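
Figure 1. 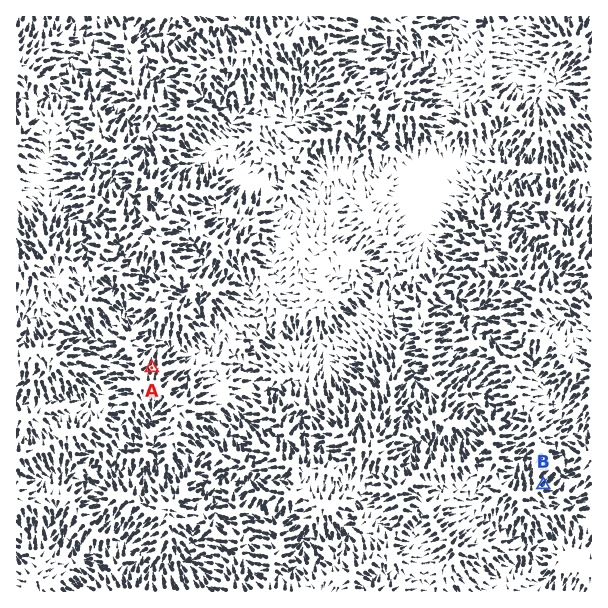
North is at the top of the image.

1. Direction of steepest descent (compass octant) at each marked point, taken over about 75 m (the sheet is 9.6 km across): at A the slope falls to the N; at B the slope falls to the NE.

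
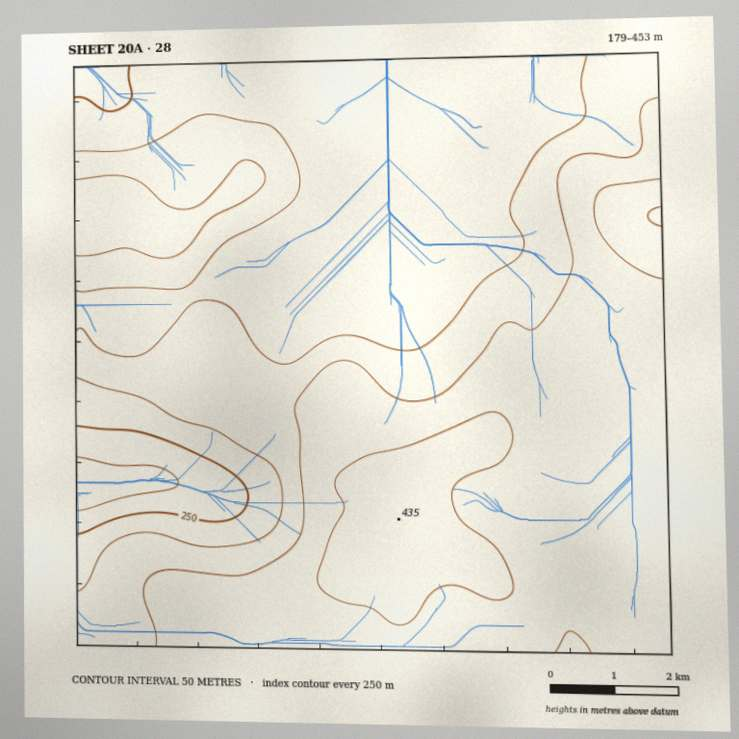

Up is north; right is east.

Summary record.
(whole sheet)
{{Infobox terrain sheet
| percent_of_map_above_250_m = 96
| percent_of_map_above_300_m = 64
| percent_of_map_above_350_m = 42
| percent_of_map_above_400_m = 9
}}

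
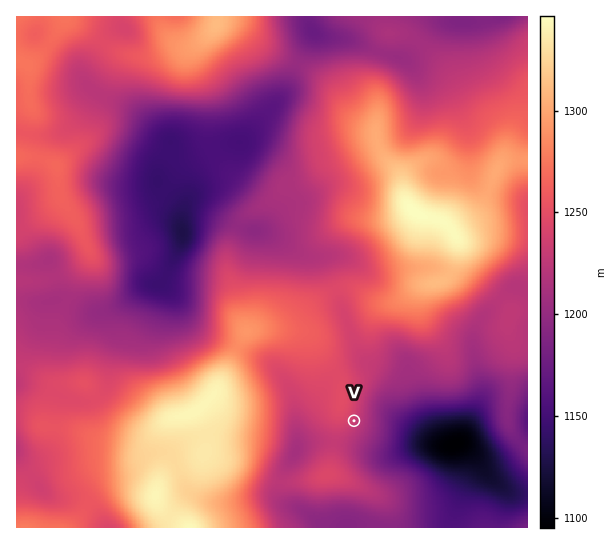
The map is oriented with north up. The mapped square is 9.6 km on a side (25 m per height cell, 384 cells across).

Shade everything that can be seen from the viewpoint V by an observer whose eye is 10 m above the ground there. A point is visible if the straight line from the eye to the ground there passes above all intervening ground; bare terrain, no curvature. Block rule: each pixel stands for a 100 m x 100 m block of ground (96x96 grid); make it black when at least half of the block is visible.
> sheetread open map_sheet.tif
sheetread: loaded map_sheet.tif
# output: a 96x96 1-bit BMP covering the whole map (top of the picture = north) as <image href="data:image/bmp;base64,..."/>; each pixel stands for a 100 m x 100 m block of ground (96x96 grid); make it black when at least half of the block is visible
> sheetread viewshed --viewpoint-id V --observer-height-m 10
<image width="96" height="96" href="data:image/bmp;base64,Qk2+BAAAAAAAAD4AAAAoAAAAYAAAAGAAAAABAAEAAAAAAIAEAAATCwAAEwsAAAIAAAAAAAAA////AAAAAAAAAAAAf/8AAAAB//8AAAAA//8AAAAB//8AAAAA//8AAAAD//8AAAAB//8AAAAD//8AAAAAP/8AAAAD//8AAAAAA/8AAAIH//8AAAAAAf8AAB+H//8AAAAAAf+AAH////8AAAAAAP/gAf////8AAAAAAP/4D/////8AAAAAAP////////8AAAAAAP////////8AAAAAAP////////8AAAAAAP/h//////8AAAAAAf/A//////8AAAAAAf/Af/wH//8AAAAAAf/AP/wH//4AAAAAAf/AD/wP//gAAAAAAP/AD/w///gAAAAAAP/AD/////gAAAAAAP+AD/////gAAAAAAP+AB/////gAAAAAAP+AB/////gAAAAAAP8AB/////gAAAAAAP8AA/////gAAAAAAf8AA/////gAAAAAAf4AAP//8fgAAAAAAfwAAH//4fwAAAAAAfgAAH//4fwAAAAAAPgAAD//4f8AAAAAAPAAAD//wf8AAAAAAHAAAH//wf8AAAAAAGAAAH//wf4AAAAAACAAAH//gPwAAAAAADAAAP//gPwAAAAAABwAAP//AfwAAAAAAA4AAP/+AfgAAAAAAAYAAf/+APgAAAAAAAAAAf/8APgAAAAAAAAAAf/8APgAAAAAAAAAAf//MHgAAAAAAAAAAf///HgAAAAAAAAAA4H///AAAAAAAAAAAwD//+AAAAAAAAAAAgD//4AAAAAAAAAAAAD/+AAAAAAAAAAAAAAAAAcAAAAAAAAAAAAAAA8AAAAAAAAAAAAAAH8AAAAAAAAAAAAAAH8AAAAAAAAAAADgPn8AAAAAAAAAAAH4fAEAAAAAAAAAAAP/8AAAAAAAAAAAAAf/4AAAAAAAAAAAAB//wAAAAAAAAAAAA///gAAAAAAAAAAAB///AAAAAAAAAAAAD//4AAAAAAAAAAAAAAfAAAAAAAAAAAAAAAeAAAAAAAAAAAAAAAcAAAAAAAAAAAAAAAAAAAAAAAAAAAAAAAAAAAAAAAAAAAAAAAAAAAAAAAAAAAAAAAAAAAAAAAAAAAAAAAAAAAAAAAAAAAAAAAAAAAAAAAAAAAAAAAAAAAAAAAAAAAAAADAAAAAAAAAAAAAAAHAAAAAAAAAAAAAAAOAAAAAAAAAAAAAAAeAAAAAAAAAAAAAAA+AAAAAAAAAAAAAAA4AAAAAAAAAAAAAAAAAAAAAAAAAAAAAAAAAAAAAAAAAAAAAAAAAAAAAAAAAAAAAAAAAAAAAAAAAAAAAAAAAAAAAAAAAAAAAAAAAAAAAAAAAAAAAAAAAAAAAAAAAAAAAAAAAAAAAAAAAAAAAAAAAAAAAAAAAAAAAAAAAAAAAAAAAAAAAAAAAAAAAAAAAAAAAAAAAAAAAAAAAAAAAAAAAAAAAAAAAAAAAAAAAAAAAAAAAAAAAAAAAAAAAAAAAAAAAAAAAAAAAAAAAAAAAAAAAAAAAAAAAAAAAAAAAAAAAAAAAAAAAAAAAAAAAAAAAAAAAAAAAAAAAAAAAAAAAAAAAAAAAAAAAAAAAAAAAAAAA="/>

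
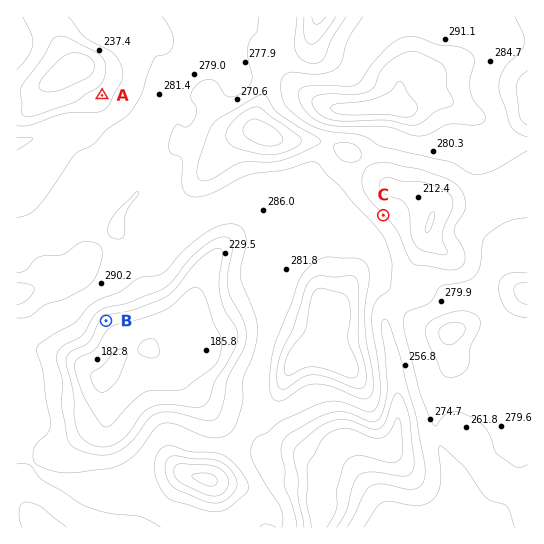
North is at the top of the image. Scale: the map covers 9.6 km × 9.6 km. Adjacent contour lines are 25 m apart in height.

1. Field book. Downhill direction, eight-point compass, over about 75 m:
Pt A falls NW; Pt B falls SE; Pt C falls NE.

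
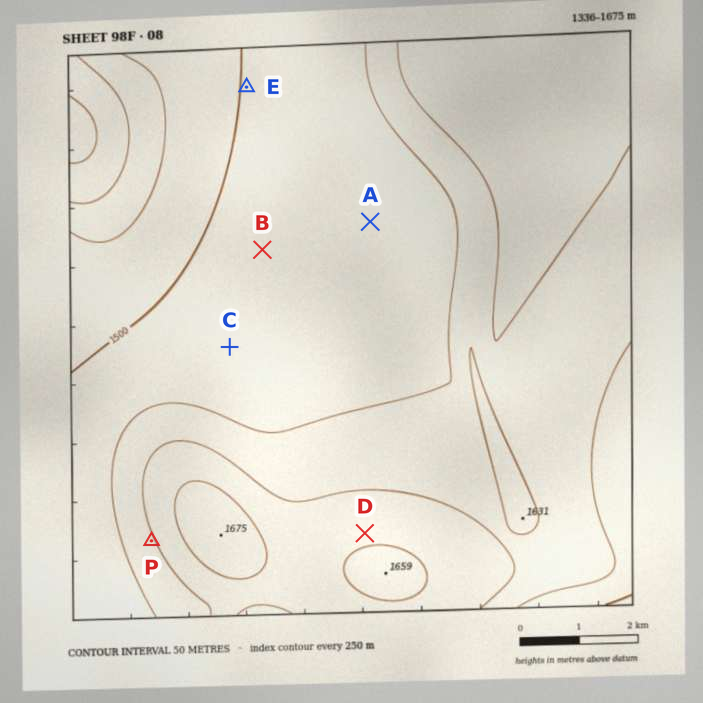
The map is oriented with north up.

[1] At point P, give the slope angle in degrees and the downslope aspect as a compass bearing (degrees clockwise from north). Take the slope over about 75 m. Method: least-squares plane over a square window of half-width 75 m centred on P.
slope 7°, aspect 246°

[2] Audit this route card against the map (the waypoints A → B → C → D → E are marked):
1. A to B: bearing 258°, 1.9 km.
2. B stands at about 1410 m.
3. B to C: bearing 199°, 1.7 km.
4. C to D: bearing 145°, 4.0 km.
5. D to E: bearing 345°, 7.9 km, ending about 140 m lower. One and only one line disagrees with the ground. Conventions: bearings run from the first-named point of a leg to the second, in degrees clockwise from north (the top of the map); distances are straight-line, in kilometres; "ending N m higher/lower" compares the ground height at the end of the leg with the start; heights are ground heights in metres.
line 2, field height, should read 1520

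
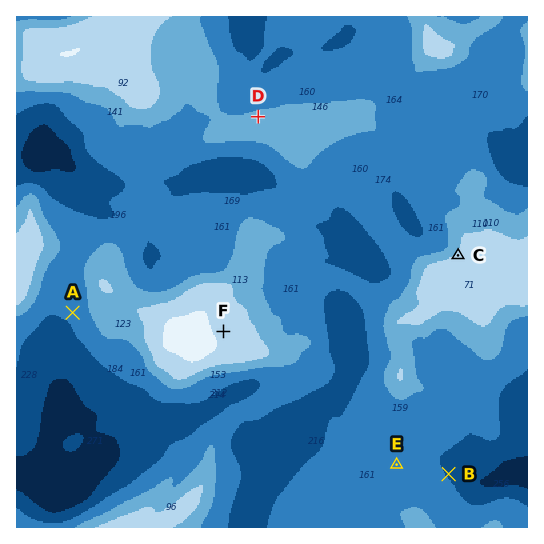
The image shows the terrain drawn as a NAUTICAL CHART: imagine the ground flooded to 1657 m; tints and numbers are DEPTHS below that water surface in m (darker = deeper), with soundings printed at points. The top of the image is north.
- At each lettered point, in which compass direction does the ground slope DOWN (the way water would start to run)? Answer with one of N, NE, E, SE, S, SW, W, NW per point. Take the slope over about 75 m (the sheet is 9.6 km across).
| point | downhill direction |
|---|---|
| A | SW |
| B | NE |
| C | NW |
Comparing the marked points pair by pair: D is above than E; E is below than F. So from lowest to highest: E D F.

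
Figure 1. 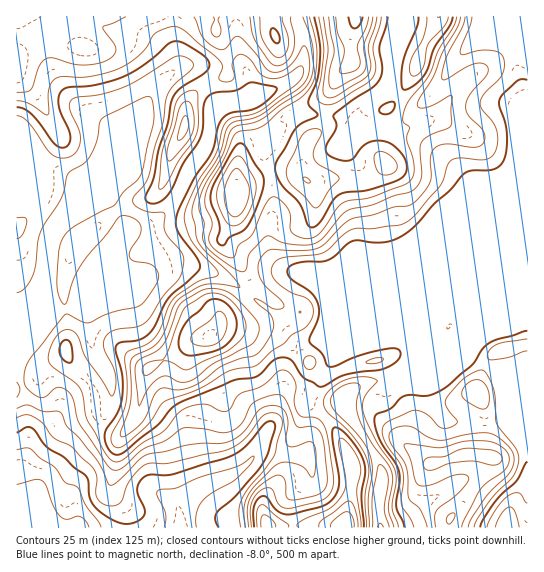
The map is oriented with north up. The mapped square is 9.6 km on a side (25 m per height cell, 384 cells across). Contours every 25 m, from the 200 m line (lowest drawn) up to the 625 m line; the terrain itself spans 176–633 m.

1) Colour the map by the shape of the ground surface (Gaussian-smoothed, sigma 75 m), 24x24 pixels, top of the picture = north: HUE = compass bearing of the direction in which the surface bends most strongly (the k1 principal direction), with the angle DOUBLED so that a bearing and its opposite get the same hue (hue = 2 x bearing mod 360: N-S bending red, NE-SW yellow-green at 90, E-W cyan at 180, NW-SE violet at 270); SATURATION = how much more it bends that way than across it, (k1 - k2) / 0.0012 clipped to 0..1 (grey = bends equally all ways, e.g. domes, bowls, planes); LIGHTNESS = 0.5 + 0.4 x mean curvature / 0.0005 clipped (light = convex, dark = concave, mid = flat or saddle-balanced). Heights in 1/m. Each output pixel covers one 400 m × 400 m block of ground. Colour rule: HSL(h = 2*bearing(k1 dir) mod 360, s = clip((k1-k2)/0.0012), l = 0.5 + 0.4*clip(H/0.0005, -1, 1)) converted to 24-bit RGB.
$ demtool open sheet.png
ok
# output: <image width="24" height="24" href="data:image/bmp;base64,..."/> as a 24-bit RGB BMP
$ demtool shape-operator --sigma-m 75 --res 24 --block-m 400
<image width="24" height="24" href="data:image/bmp;base64,Qk32BgAAAAAAADYAAAAoAAAAGAAAABgAAAABABgAAAAAAMAGAAATCwAAEwsAAAAAAAAAAAAAlY17dU2Cn5ZedTlKkrxTcaZ9iqGkUUeIcIackIimDAhz4v3ONjjpg4LjgoDj+OjTLwCMMgaLnMJlZ7Kn6cO5sWhGI0dEdqJChGJhXF6LmVWgfmu8xNKdUpdic0hIdntOT4ZkYYx2D1WR/u3NXzcuMFoqQCsy/9yZJQJwBRR16MOrPpA7lJ5G5Y6lnUmBIY9timuEWnV2j2BkQGtU7bheWHhDbk9oi5NqXXdLSnI1FlYypsIk2oqYZVGEPilS+Peyci3rBAQv6uaEvZKTSH9TknpM2KGfGnCjV1p3kml0ZnqAaEaC8dq+fp5TR31xdJGTmXWZooJqL402D0Q52pBMcFdFRi522v7NOwA/JVfhkfC6iajPvJ3npank3uvtXg3QR05ueZ55d1ucW7i0jYvp9cLSU6CuTnmPgm+VrpOrxbKjCTM3wlQ0pFNEIvKc/+09QABUz/Ljr7SDXmtHUWYwi34zvLIvbS1aSFWGYLBzR1R7rsqVFjhO/NnLlmOqdElCQnlQgpp9uYuGezKQHWl42eG7M+VTUhRVf9aiTolYr5V6olKpnVZ2srFSKcFrdnF/eE24o3SYR2h3j8yCGhRN8ceBpD9ZxWiWUqxkOoZJgmNYaKGcM3KPvplI22dEDjMXYakgUoxHfpdFMoNvlGDQ7ufdcCypfHuAW2aWuFSrjsyhUpaqMhdSr+jK66zvnGq1wIB5cnhOWn5pgKdqLjhaqdusUKLb1qr9qJb6Q9qRUIZ0d392Jms/3HUzmiQiVnQ+ZX97R1ut4eLESy15acDNPbR9pj2R34S93KPTxLHUUZq5go2tTIqsOc0tdzxfTHA8XJAu20lUpkq3km2BZo1vKYRu0LT3z632f4B/RIFlxqtFVkiAbJtmXHNyMjdaw6yLsY2V16qrgZbGhGa3llagycmNMF53f3+Af4B/fYB2f352aIuPsX+cbH+CU3Y6YIAsfoB8f3qAgodvfIB7coBmYHVZJWFvmcvDwZ7O3OrepjaXiDxgebDAy9rCWSmPf3+AgIB/gIB/gIB/fIB9g4hqgnmAf4B/f4B/b4xvcW6Bl5xufH9/f4B/f39/SHNnJGggg6otfioHpkERY8F5Z3xOelQze0VLfIB8f4B/f4B/gH9/gH9/f39/f3+Af4B/f4B/d51xWF1+u452W31xf3+AhneBdWt8X3FVYB4Yy68fhuCGdFVKcDcoZFcnU6c5SHdXfntbaoFbfIB8gH9/f3+Af3+Af4B/f4B/nKZ6U2h6b2+8u3W4ZYF9cHGBjWSLgUSPXXXO8u3WqJdMQ0OZo3jK2LDacLiDRFhme4VsoZdrNoE/cYB4f3+Af3+Af3+Af4B/r4OPVX6EXYBlp5JYpl+ifUhQRYc6QE2tqFWQvHJQ5+q2JlduW2R7v3Nty6GRTkV4ZoxhaIp1uZ6DL25WdH93f39/f3+AgH9/h3pwpn6FZneBfYB8XHOEa1zR77jJBldXj1PN1rfN8enaNi+UZDltj7xwxYN/f06bqYV8VXpPlrRqZW6UP4BiaX5vf4B9f4B/eoB+nYVxZHlTd4B5foB/NWVk6FxVEtQoBk5R3Zuy7urLciWjXli/rtO8j4K7g3XKtmzHzrfWj87NY1+qlF+bdVdIWppGY4N8f3V/nUBXisJ1TIiKfn+AYGt+IC2v/9vMATIrHnFH++GzTDZoXHeQ0rN2QXA8W0d0h4q3s8yvrmB6aUFefVBmhaibk7ujRF6Daz5fj8p8mcy9YE+OeHp/en2AEztS/9jMGIjbA1p+9OfXw2zZSIaGzbOVzYG6O3VvYYU2lHUxtVZ9iGSneKi4mrvBqZWqSkN+PndolOePbENOdFBNbX5fbn9sJThh2fKe6UNtDWBDRXcTPByS8bvpxS97vXwYQXo2U2mkzquWL4dXpWyxqa5xYX1SjmpZYk9yi8jCqH9acT1VgIhfcoZZV4FRLnJrPNBe9G+qs0GoQZ4/JD8QCjoApxe9/s3Zu4pdHHoyOZOF6H1WDVY50H6do2Boa31bXlh0oZOHkVaRlHihmpCljo2mfJOaUIFpKmIzZ14szZhNjEKXwkaWj91XAigx6c+Z8dPbodriFCNs9cnIOs+xGWli1J7FpoW+aVCYlXl5b2aZiY2rlp2xj4CpqYatlnehW0Zzh0yFpdiMQy54dYCw5fHaAAMzv9NN7O19q6suIzFZdsZI9JB/FE08Onk5ml5Zb2aOiIlyaYBrbYVehHFciHJmiXNslm2DVVKZZJuwyMWPNjWDjch3y9JcEwIxoMeF28ym4tykGj1wPlNp98O3ecfWJVF4gH57hHNw"/>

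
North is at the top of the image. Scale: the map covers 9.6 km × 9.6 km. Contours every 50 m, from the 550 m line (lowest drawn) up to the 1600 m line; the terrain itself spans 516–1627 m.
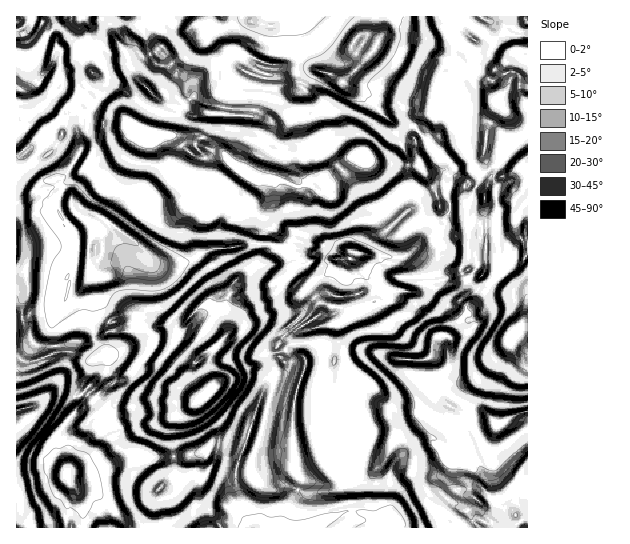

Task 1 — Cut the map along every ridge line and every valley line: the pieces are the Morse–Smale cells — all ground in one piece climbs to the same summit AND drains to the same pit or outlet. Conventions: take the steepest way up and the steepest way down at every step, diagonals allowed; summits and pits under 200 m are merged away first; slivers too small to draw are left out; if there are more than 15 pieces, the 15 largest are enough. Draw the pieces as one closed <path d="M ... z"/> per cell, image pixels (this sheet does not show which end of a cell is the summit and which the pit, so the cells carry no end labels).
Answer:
<path d="M65 89l-4 0-12 10 18 12-4 22-7 13-10 10-5 1-11-6-5 1-9-10 0 213 7 6 12 0 22-9 16 0 16 8 14-5 4 3 0 12-7 13-12 11 14 15 8-2 21 0 18-8 10 0 8 2 20-1 10 3 12-10 4-8-4-26 3-9 16-17-1-34 4-10 15-18 14-6 3-8 8-11-4-2-20 0-16 4-14 0-14 4-10 8-11 4-24 0-7-3-18-21-23-16-11 5-6-6-14-7-6-6-2-13-11-7-4-11 6-2 6-6 13-22-4-14 0-8 4-6 0-11-2-4 2-8z"/><path d="M273 245l-10 12-3 8-14 6-15 18-4 10 1 34-16 17-3 17 4 18-4 8-9 8 0 4 19 25 0 16-3 11-13 20-13 0-15 8-14 2-2 2 6 30 0 9 118 0 6-14 2-12 10-21-6-11-2-21 26-8 12-8 6-11 0-9 11-26 0-18-4-19-4-8-1-17 12-8 7-8 16-6 6-6 1-7-20-19-6-12 1-5-2-2-7 7-14 0-7-8-15 2-9-4-25-1z"/><path d="M466 211l-17 1-14 30-8 5-9 0-12 9-17 1-33-3-1 5 4 8 11 14 9 5 2 8-7 9-16 6-7 8-12 8 1 17 4 8 4 19 0 18-11 26 0 9-6 11-12 8-26 8 2 21 6 11-10 21-6 26 25 0 37-17 19 2 13 6 14 0 2 9 46 0-4-10 13-13 3-1 14 7 9-12-7-4-8-2-5-4 0-26 4-6 0-7-1-12-4-4 0-7 6-12-4-6-14-6-20-24 0-18 8-4 4-18 3-3 13 0 16-22-2-17 4-6 0-8-8-12 0-4 7-8z"/><path d="M150 16l-66 1 8 13-4 15 3 6 0 19 8 9-2 20-4 6 4 3 12 5 12 2 9 9 20 9 9-2 4-20-1-10 8 6 9 0 15-11 7 5 10 4 20 4 27 2 13 8 1 8-9 22-10 10-5 12 17 9 12-1 20 8 14-6 11 2 2-5 17-15 20-10 10 8 8 3 39 1 2-2-5-12 1-8-3-5 0-11-20-4-16-16-24-15-16-15-22-8-13 0-27 10-20-3-16-8-10-12-10-5-8-9-2-7 3-4-1-4-17-2-5 4-6 0z"/><path d="M94 105l-11 13-6 11 4 18-4 10-9 14-6 6-6 2 4 11 11 7 2 13 6 6 14 7 6 6 11-5 23 16 18 21 7 3 24 0 11-4 10-8 14-4 14 0 16-4 24 1 1-10-5-17 0-36-2-2-30-13-12-14-10-1-8 7-1 16-11 20-8-6-10-11-16-43-13-3-16-8-9-9-16-3z"/><path d="M87 395l-35 48 3 8 10 14 4 17 7 8-8 16-1 21 96 1 2-9-6-30 2-2 14-2 15-8 11 2 4-4 10-14 4-15 0-16-3-5-13-16-4-8-32 0-8-2-10 0-18 8-21 0-8 2z"/><path d="M527 135l-10 5-23 27-11 6-6 1 2 9-12 22 0 18 8 0 6 2 14-1 2 2 3 33 10 2 1 4-18 16-6 10-20 20 5 11-1 8-16 7-17-1-5 6-2 15-8 4 0 18 4 7 16 17 14 6 13 11 21-1 6 5 4 0 12-8 15-5z"/><path d="M362 153l-21 10-17 15-2 5-11-2-14 6-20-8-12 2 2 37 4 9 0 18 6 3 25 1 9 4 15-2 7 8 14 0 6-7 21 4 28 1 16-10 9 0 8-5 13-31-8-4-5-18-15-24-41-1-8-3z"/><path d="M527 16l-84 1 4 4 12 6 16 14-6 9 2 16-7 8-3 10-6-4-4 0-12 11-8 22-9 3-7 11 10 11 8 13 16 10 4 6-6 22 3 23 15 0 14-29-2-9 6-1 11-6 23-27 11-6z"/><path d="M393 16l-242 1 10 2 22 10 6 0 5-4 17 2 1 4-3 4 2 7 8 9 10 5 10 12 16 8 20 3 27-10 13 0 14 4 14 8 29-28 8-16 13-18z"/><path d="M442 16l-48 0-22 37-29 29 10 10 24 15 16 16 21 4 8-11 9-3 8-22 12-11 4 0 6 4 3-10 7-8-2-16 6-9-16-14-12-6z"/><path d="M527 412l-14 4-12 8-4 0-6-5-21 1-10-7 0 6-5 8 0 7 4 4 1 12 0 7-4 6 0 26 5 4 8 2 7 4-9 12-14-7-3 1-13 13 5 10 86-1z"/><path d="M62 391l-8 0-12 12-26 8 1 117 50-1 1-21 8-16-7-8-4-17-10-14-3-8 4-8 28-34 3-7-4-2-8 4z"/><path d="M194 96l-15 11-9 0-7-4-2 16-2 12-3 3 5 3 14 41 10 11 8 6 11-20 1-16 8-7 10 1 12 14 12 4 6-12 10-10 9-22-1-8-13-8-27-2-20-4-10-4z"/><path d="M30 16l-14 1 0 124 9 11 5-1 13 6 16-15 6-19 2-12-18-12 10-8-3-5 0-8 4-9 0-18-4-5 0-9-11-13-11-4z"/>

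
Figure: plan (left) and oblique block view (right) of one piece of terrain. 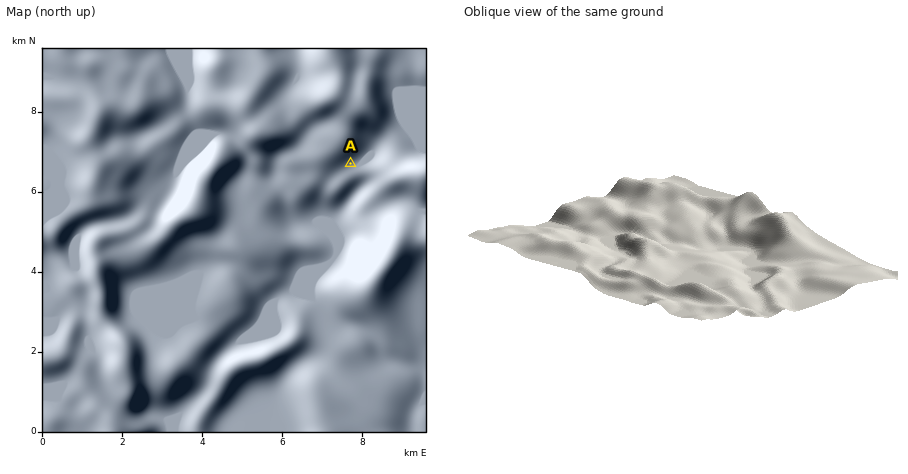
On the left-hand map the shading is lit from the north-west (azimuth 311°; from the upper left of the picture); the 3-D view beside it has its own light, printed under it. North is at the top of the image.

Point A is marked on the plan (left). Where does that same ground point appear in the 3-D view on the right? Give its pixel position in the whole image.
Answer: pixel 704 219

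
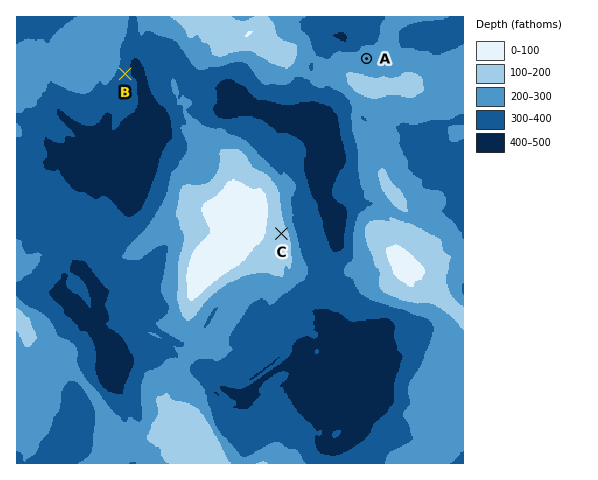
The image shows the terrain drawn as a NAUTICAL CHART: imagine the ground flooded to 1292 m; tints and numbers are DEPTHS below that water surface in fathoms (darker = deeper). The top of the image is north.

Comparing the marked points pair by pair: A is above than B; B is below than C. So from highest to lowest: C A B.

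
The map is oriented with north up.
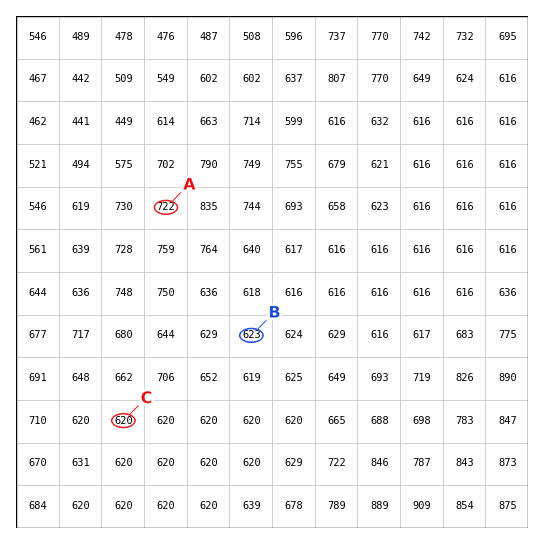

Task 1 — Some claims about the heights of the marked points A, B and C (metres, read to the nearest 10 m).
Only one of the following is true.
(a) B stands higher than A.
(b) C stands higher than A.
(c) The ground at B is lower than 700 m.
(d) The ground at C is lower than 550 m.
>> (c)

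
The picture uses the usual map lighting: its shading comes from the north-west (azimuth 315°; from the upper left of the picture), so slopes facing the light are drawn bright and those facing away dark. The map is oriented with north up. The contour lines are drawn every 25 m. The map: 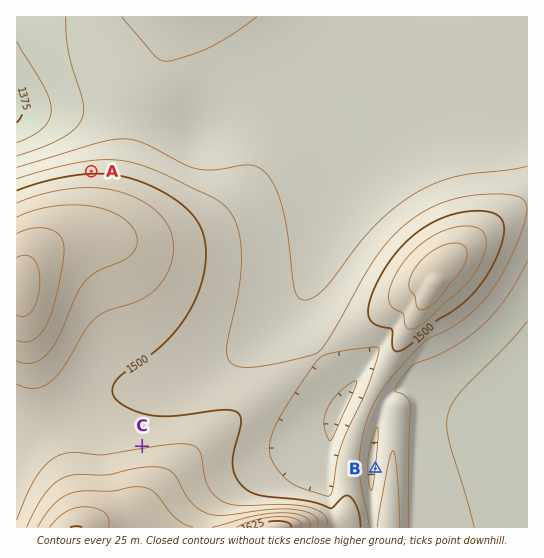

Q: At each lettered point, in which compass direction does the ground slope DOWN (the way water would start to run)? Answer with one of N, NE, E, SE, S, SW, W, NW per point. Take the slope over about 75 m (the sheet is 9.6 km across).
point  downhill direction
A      N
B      W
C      N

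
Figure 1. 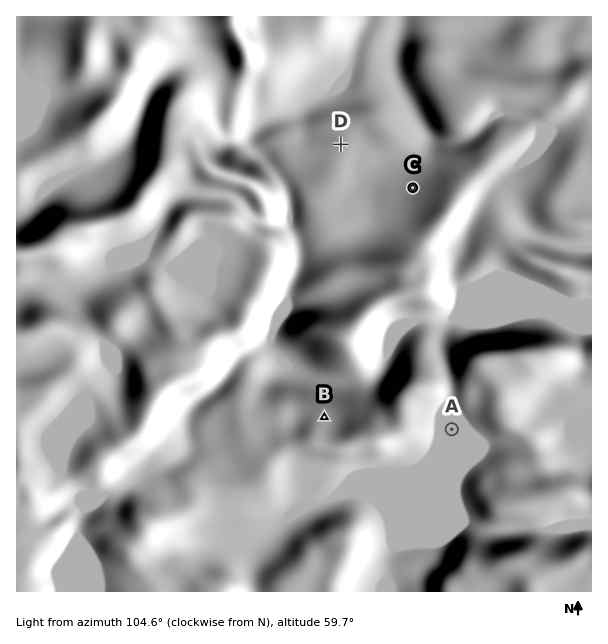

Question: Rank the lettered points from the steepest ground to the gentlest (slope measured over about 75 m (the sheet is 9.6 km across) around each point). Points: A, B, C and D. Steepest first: B C D A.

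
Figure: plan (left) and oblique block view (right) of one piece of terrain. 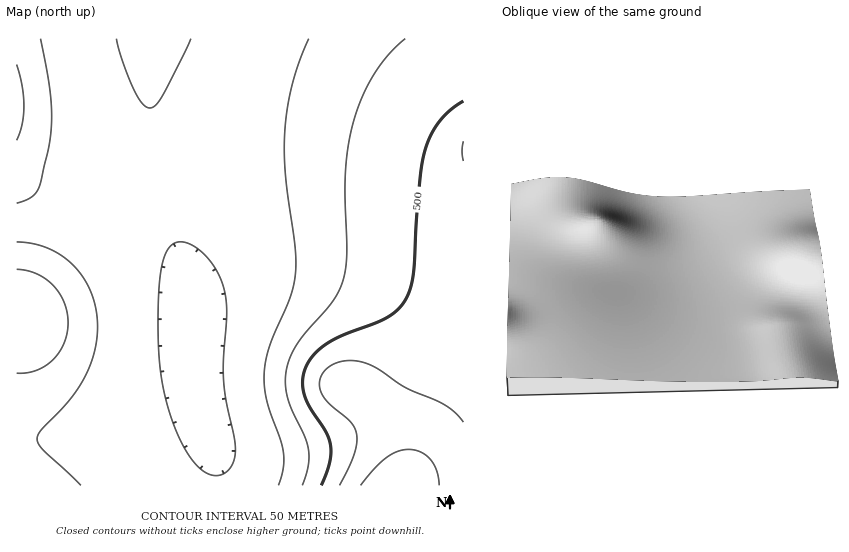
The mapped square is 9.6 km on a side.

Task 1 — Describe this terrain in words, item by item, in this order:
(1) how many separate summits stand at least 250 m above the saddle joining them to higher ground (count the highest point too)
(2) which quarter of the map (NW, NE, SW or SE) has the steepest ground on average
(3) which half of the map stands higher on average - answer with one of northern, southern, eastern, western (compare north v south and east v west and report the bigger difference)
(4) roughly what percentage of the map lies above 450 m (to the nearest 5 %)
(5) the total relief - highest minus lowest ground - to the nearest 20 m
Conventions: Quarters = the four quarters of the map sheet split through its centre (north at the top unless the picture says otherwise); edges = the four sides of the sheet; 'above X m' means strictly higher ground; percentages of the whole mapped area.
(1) Counting only tops that stand 250 m proud, the map has 1 summit.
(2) The south-east quarter is the steepest part of the map.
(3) On average the eastern half of the map is the higher ground.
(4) About 30 % of the map lies above 450 m.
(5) The total relief is about 360 m.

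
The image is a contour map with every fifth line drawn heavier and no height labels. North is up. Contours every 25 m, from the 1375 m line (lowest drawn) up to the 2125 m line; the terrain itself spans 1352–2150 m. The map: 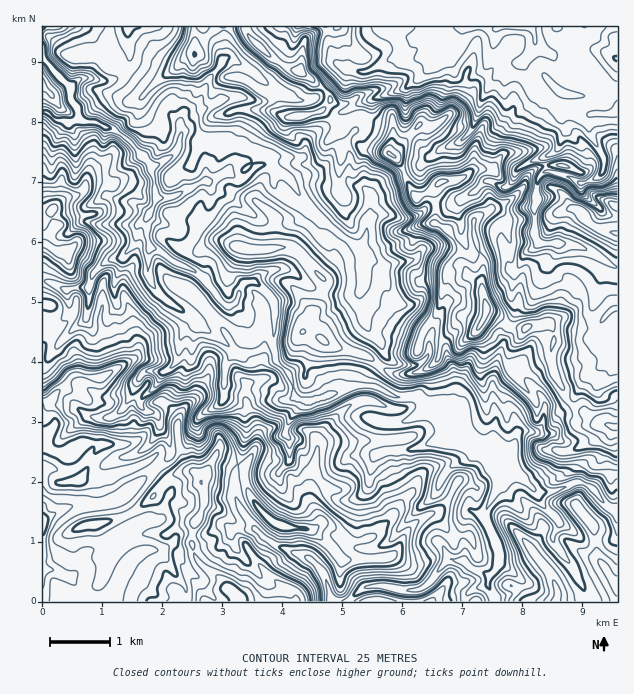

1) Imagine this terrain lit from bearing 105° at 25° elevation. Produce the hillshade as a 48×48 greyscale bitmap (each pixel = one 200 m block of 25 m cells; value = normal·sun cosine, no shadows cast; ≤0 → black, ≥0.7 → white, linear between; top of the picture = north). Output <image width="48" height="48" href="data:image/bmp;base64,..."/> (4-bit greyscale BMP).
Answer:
<image width="48" height="48" href="data:image/bmp;base64,Qk32BAAAAAAAAHYAAAAoAAAAMAAAADAAAAABAAQAAAAAAIAEAAATCwAAEwsAABAAAAAAAAAAAAAAABEREQAiIiIAMzMzAERERABVVVUAZmZmAHd3dwCIiIgAmZmZAKqqqgC7u7sAzMzMAN3d3QDu7u4A////AHiZmYd3d2Z3m6ib/8yXmpZr26plZXu5dniImph2d3Zoqpic7J7rqbtnzLZYZHunZniIiph3d2eJmZuryHzbq87Yq7lVVpuWeGiZiamHZXqqmazLlXq6re3sqLtSWbpmmmeZmaqYZIu5isy6h6qqm+7KmstCe6doqzWaqpmIhpzKmpiqq7qays7Km8kkm6d3vDRXm7qYZY7bqFeqm8qHrLzMy7VIibdHzXd3eIipdmvtppuXesqGa9qd7JZoeHRrzYmZmYZpl2r9icuHm8uWV82Z3MpnhzOMp4mqq7lXlmv9nNl3mq3HVo3XrMyIh3Z5ZHiKqauWZmr9vupnm6vJZmrZe8uYdnmYiIiaqpiZZFfdrv2Fncu5Z2esqaqGRXmYmpiaq7qIh2OOqv6UfNzLmZiJqpmEAnmqiLl4iZq4apJNuN+DWsy6mby5mZmVI0VoiKy4h2eYXME6p62Dacy6mIq6mJmYUzNXiKzbuneGTPpGeJqlNJy6mqmZl4mXVUVneLy6vclUeO/FasupdDaaqrqph3mGV1WJhki7veuEZ474asy5qnV5maqalnllh1m5dQN5nf+5ZmrYWb2nq6mHZpzMlYhXhnzamDJIZt/+p1fKeJqHm6qIdle+tol4dZ3LqYVYdGv/6marh5ZYmqqrgjeJqpuZdq7Lqrh5hmfP63eamIMomru6cQaFasyZp67rqauoh3it7JiJmIMGmsyoYwN1Rc6nmr7rqarJeHm8u5iZmJQFm8yodRBERI7YZ63rmbvKeZrMqYm6Z5UUjNyoh1AEVG3rdXrLh8u6eavaiJuph4U2i9yYdlIEZI7buGiql6rMeazIebp5uFR4it2odDMDdq/auoiamXjvuKy3ipdoqpdmi8yoYzICZ7/qqoiamWjv/aqpl3hlirqIq7uodlIAaL7sqYiJmJm//+unaIZFiZqruqqXVYghSM3O2ZiHd6qc7u2GiHRGiYiaupmWNGdVec2+6Yl3d5zd3d2VaIZFiYmqqXm3QhJqh83O13l4iKzszt3FWIhld4q6hnvJYhN6dIzv1DeKlYre3NzaZmh2V6qoZXvJUBe8t1iv9ieWM3ic7M3aiod2ZpqXVYvJQCZ73auX2Eu2ImmIzLzHWbqYdomHVYu5Qnc2jNz5m4mscXmWnNy4VpqqiYd3ZnmGSdtlRqz/uXm9pZmFed2YpnmZmZiHRpdTS/7KVJid7aeKg7p1eah5uWmZmHaaZpl0OM3exoqJq8mIdMuHmEaaumeal1abl4qFR3i++5ypmqmZd4qnZmi7uWVpl1V6u6mGWWR5/6q6qqqZmZy1VnnNuYd3d2aHaKqoV2J2nrmqqpmZqt2DVnecyZiJdomIirh6qXNXerqZqYmameuFVnZoqrpnmYZo3slnirhnebuZmJqZiFV5iJdlV623h2Vt/sqpmaqXaLqpiJmZdwOJmahmM43oVGqc/7mruqqZeKqamJmIdiNoiah3QVvINqua/7u6qqmah6qKqImYd3RWeah3UUmmWbqpzb3KmqqamJqJh4qodg=="/>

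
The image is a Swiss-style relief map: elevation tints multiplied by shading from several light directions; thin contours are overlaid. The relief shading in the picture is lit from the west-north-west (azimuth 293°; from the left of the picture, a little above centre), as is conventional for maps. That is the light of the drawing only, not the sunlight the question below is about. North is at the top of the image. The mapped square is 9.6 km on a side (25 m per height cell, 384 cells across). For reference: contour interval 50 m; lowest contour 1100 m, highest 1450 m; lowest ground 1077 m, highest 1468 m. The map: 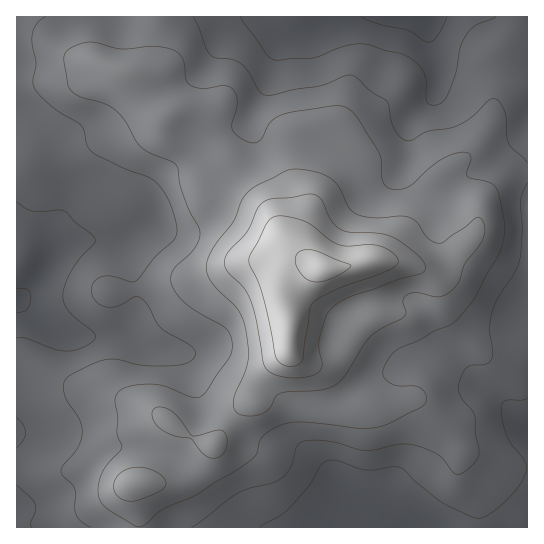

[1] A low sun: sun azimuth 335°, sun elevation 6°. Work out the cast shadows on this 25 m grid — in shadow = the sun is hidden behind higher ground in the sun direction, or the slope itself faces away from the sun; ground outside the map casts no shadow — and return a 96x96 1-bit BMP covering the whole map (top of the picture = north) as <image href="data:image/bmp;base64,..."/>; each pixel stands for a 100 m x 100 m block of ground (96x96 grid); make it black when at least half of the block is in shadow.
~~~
<image width="96" height="96" href="data:image/bmp;base64,Qk2+BAAAAAAAAD4AAAAoAAAAYAAAAGAAAAABAAEAAAAAAIAEAAATCwAAEwsAAAIAAAAAAAAA////AAAAAAAAAAB/4AAAAAAAAAAAAAH/+DAAAAAAAAAAAA////gAAAAAAAAAAB////gAAAAAAAAAAA////gAAAAAAAAAAAP///gAA4AAAAAAAAH///gAB4AAAAAAAAAAP/wAD4AAAAAAAAAAD/4AH54AAAAAAAAAB/4AP/8AAAAAAAAAB/gAf/+AAAAAAAAAB+AA///AAAAAAAAAB4AB///AAAAAAAAAAwAD///AAAAAAAAAAAAP///AAAAAAAAAAAD////AAAAAAAAAAAP////AAAAAAAAAAAf//h+AAAAAAAAAAA//+AIAAAAAAAAAAB//8AAAAAAAAAAAAA//8AAAAAAAAAAAAAfP8AAAAAAAAAAAAAAf8AAAAAAAAAAAAAAf+AAAAAAAAAAAAAA/+AAAAAAAAAAAAAB//AAAAAAAAAAAAAD//AAAAAAAAAAAAAD//AAAAAAAAAAAAAD//AAAAAAAAAAAAAD/gAAAAAAAAAAAAAB+ADgAAAAAAAAAAAAcAD/AAAAAAAAAAAAAAH/wAAAAAAAAAAADgH/4AAAAAAAAAAAHgf/4AAAAAAAAAAAHj//4AAAAAAAAAAAHv//8AAAAAAAAAAAD///8gAAAAAAAAAAB///wwAAAAAAAAAAA///4AAAAAAAAAAAA///4HgAAAAAAAAAB///8HwAAAAAAAAAB///8PwAAAAAAAAAD///8PwAAAAAAAAAB///8H3AAAAAAAAAA///8B/AAAAAAAAAAf//4APAAAAAAAAAAH//4AfAAAAAAAAAAAP/gAfAAAAAAAAAAAA4AAfAAAAAAAAAAAAAAAfAAAAAAAAAAAAAAAPAAAAAAAAAAAAAAAPAAAAAAAAAAAAAAAHAAAAAAAAAAAAAAAAAAAAAAAAAAAAAAAAAAAAAAAAAAAAAAAAAAAAAAAAAAAAAAAAAAAAAAAAAAAAAAAAAAAAAAAAAAAAAAAAAAAAAAAAAAAAAAAAAAAAAAAAAAAAAAAAAAAAAAAAAAAAAAAAAAAAAAAAAAAAAAAAAAAAAAAAAAAAAAAAAAAAAAAAAAAAAAAAAAAAAAAAAAAAAAAAAAAAAAAAAAAAAAAAAAAAAAAAAAAAAAAAAAAAAAAAAAAAAAAAAAAAAAAAAAAAAAAAAAAAAAAAAAAAAAAAAAAAAAAAAAAAAAAAAAAAAAAAAAAAAAAAAAAAAAAAAAAAAAAAAAAAAAAAAAAAAAAAAAAAAAAAAAAAAAAAAAAAAAAAAAAAAAAAAABgAAAAAAAAAAAAAABgAAAAAAAAAAAAAAAAAAAAAAAAAAAAAAAAAAAAAAAAAAAAAAAAAAAAAAAAAAAAAAAAAAAAAAAAAAAAAAAAAAAAAAAAAAAAAAAAAAAAAAAAAAAAAAAAAAAAAAAAAAAAAAAAAAAAAAAAAAAAAAAAAAAAAAAAAAAAAAAAAAAAAAAAAAAAAAAAAAAAAAAAAAAAAAAAAAAAAAAAAAAAAAAAAAAAAAAAAAAAAAAAAAAAAAAAAAAAAAAAAAAAAAAAAAAAAAAAAAAAAAAAAAAAA="/>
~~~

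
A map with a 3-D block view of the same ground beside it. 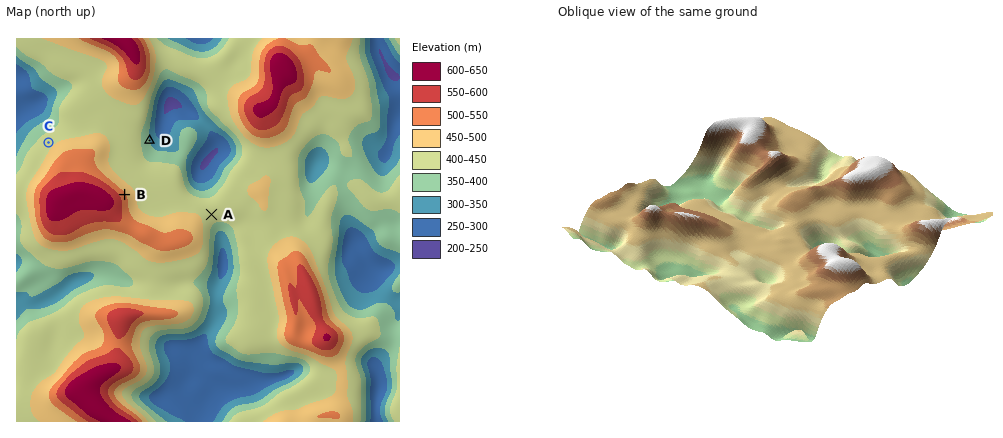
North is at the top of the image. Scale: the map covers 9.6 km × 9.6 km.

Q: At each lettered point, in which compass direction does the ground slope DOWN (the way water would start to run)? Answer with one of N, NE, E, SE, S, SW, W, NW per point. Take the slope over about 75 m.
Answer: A SE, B NE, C NW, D E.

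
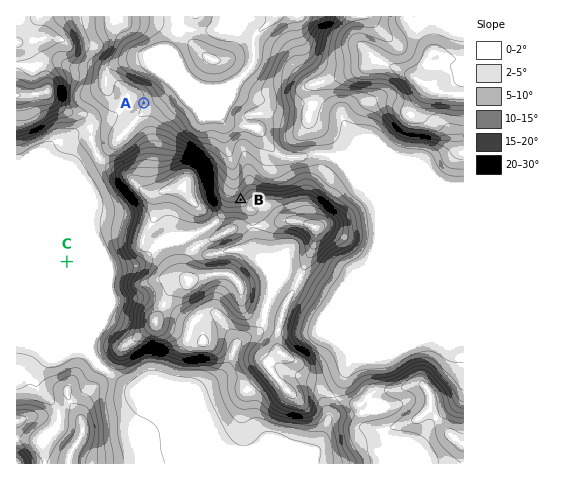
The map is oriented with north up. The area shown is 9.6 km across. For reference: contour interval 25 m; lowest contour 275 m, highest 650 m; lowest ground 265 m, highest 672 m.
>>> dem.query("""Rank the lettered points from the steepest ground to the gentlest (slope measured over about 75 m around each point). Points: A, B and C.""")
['B', 'A', 'C']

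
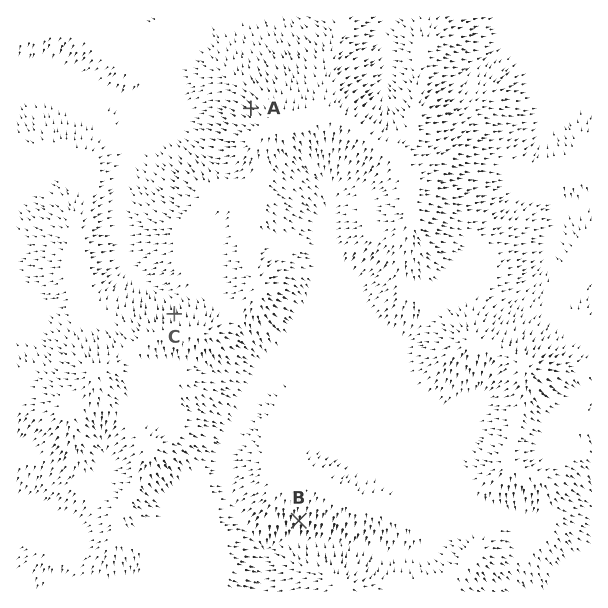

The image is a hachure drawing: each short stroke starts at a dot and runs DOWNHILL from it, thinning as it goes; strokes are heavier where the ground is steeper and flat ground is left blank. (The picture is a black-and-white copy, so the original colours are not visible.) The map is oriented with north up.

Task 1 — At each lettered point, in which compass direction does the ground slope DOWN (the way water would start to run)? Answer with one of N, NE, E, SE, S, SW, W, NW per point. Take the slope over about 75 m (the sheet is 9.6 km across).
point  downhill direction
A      NW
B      S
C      N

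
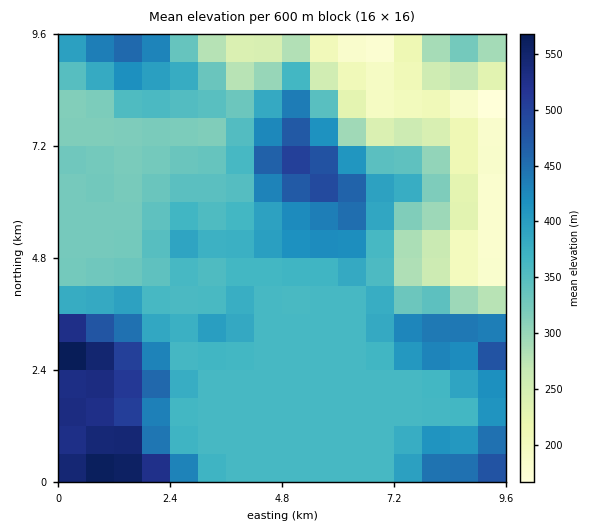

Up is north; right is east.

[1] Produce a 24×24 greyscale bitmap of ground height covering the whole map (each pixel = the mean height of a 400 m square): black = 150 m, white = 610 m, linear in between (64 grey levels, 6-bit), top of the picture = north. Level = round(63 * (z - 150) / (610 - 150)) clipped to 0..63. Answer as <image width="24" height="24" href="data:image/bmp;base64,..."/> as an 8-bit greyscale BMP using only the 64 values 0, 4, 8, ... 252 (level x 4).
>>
<image width="24" height="24" href="data:image/bmp;base64,Qk12BgAAAAAAADYEAAAoAAAAGAAAABgAAAABAAgAAAAAAEACAAATCwAAEwsAAAABAAAAAAAAAAAAAAEBAQACAgIAAwMDAAQEBAAFBQUABgYGAAcHBwAICAgACQkJAAoKCgALCwsADAwMAA0NDQAODg4ADw8PABAQEAAREREAEhISABMTEwAUFBQAFRUVABYWFgAXFxcAGBgYABkZGQAaGhoAGxsbABwcHAAdHR0AHh4eAB8fHwAgICAAISEhACIiIgAjIyMAJCQkACUlJQAmJiYAJycnACgoKAApKSkAKioqACsrKwAsLCwALS0tAC4uLgAvLy8AMDAwADExMQAyMjIAMzMzADQ0NAA1NTUANjY2ADc3NwA4ODgAOTk5ADo6OgA7OzsAPDw8AD09PQA+Pj4APz8/AEBAQABBQUEAQkJCAENDQwBEREQARUVFAEZGRgBHR0cASEhIAElJSQBKSkoAS0tLAExMTABNTU0ATk5OAE9PTwBQUFAAUVFRAFJSUgBTU1MAVFRUAFVVVQBWVlYAV1dXAFhYWABZWVkAWlpaAFtbWwBcXFwAXV1dAF5eXgBfX18AYGBgAGFhYQBiYmIAY2NjAGRkZABlZWUAZmZmAGdnZwBoaGgAaWlpAGpqagBra2sAbGxsAG1tbQBubm4Ab29vAHBwcABxcXEAcnJyAHNzcwB0dHQAdXV1AHZ2dgB3d3cAeHh4AHl5eQB6enoAe3t7AHx8fAB9fX0Afn5+AH9/fwCAgIAAgYGBAIKCggCDg4MAhISEAIWFhQCGhoYAh4eHAIiIiACJiYkAioqKAIuLiwCMjIwAjY2NAI6OjgCPj48AkJCQAJGRkQCSkpIAk5OTAJSUlACVlZUAlpaWAJeXlwCYmJgAmZmZAJqamgCbm5sAnJycAJ2dnQCenp4An5+fAKCgoAChoaEAoqKiAKOjowCkpKQApaWlAKampgCnp6cAqKioAKmpqQCqqqoAq6urAKysrACtra0Arq6uAK+vrwCwsLAAsbGxALKysgCzs7MAtLS0ALW1tQC2trYAt7e3ALi4uAC5ubkAurq6ALu7uwC8vLwAvb29AL6+vgC/v78AwMDAAMHBwQDCwsIAw8PDAMTExADFxcUAxsbGAMfHxwDIyMgAycnJAMrKygDLy8sAzMzMAM3NzQDOzs4Az8/PANDQ0ADR0dEA0tLSANPT0wDU1NQA1dXVANbW1gDX19cA2NjYANnZ2QDa2toA29vbANzc3ADd3d0A3t7eAN/f3wDg4OAA4eHhAOLi4gDj4+MA5OTkAOXl5QDm5uYA5+fnAOjo6ADp6ekA6urqAOvr6wDs7OwA7e3tAO7u7gDv7+8A8PDwAPHx8QDy8vIA8/PzAPT09AD19fUA9vb2APf39wD4+PgA+fn5APr6+gD7+/sA/Pz8AP39/QD+/v4A////ANzU6OzU1KiEeHR0dHR0dHR0dICcpKSwvNTQ5ODAsJB4dHR0dHR0dHR0dHyUnJSkqNDM2ODEkHR0dHR0dHR0dHR0dHiIjIiUpNTQzMi0kHR0dHR0dHR0dHR0dHR0dHR4nNDQ0Mi4nIB0dHR0dHR0dHR0dHR0dHiEkNDQ1My0oIB0dHR0dHR0dHR0dHR0eICUkODY2MiwkHR0dHR0dHR0dHR0dICQmJCgtOzc0LyohHR8hIB0dHR0dHR0gKCooKCsvMysrKSMeHyEjIh0dHR0dHR0iJSUnJyUkIyAjJCEdHR0eIB0dHR0dHR0gHBofGRUWGhkbHRwcHBwcHh4dHR0dHR8eFhIUDAgHGBgYGBkbHR0cHR0eHh4eISEaEw4NBwQEGBgYGBkcICAeHR8iJCYkIyMaExENBwQEGBgYGBkcISEeISEjJCQnKCUbFRQRDAUEGBgYGBgbHRwbHB0kJSgoKycgGBcUDgUEGBgYGBgaGxsbGx4nKy0uLiUkIRoVDQUEGBkYGBgZGxsbHCIsLi4xKx8dHx4XDQYEGBgYGBcYGBkZGyQtMS8rJRwZGRcRCAUFFxcXFxcXFxcXGiMnLSwkGhAPEQ8NCQYEFxYXGBkaGhkYGCEiKikcDgcHCgoKCAUDFhYYHR8dHRsdGBohKCAXDAYGBgcHBQMCGRkfJCIgIB0bFREZIhUNCgYGBwsNDQoHIiEpKScjIBoRDQwSGxIJBgQFCA4WGxYTISIoKiolGRQRDgsMEAsFBQQDBw0UGBMTA=="/>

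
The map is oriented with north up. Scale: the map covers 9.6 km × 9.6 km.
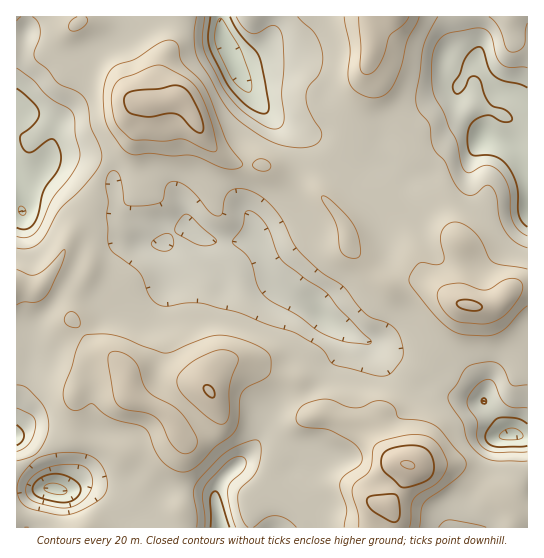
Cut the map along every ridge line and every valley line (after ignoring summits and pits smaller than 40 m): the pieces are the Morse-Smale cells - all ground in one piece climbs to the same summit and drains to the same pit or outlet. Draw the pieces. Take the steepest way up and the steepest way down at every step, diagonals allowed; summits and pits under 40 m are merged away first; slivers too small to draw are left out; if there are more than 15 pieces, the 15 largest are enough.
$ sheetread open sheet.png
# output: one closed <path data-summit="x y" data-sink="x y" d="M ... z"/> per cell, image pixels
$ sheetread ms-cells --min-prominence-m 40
<path data-summit="177 98" data-sink="22 211" d="M81 16l-54 1 0 20-11 29 0 143 5 0-2-12 1-8 15-12 16-18 22-2 26 10 14 11 3 36 6 5 17 6 16 18 8 1 12-12 11-5 4 0 19 13 10 3 14 0 21-4 2-10 32-28 9-20-32-16-28-1-14-7-16-16-19-34-10-8-28 5-16-4-14-21-11-11-22-14-11-24 0-5 4-3z"/><path data-summit="210 391" data-sink="22 211" d="M190 227l-15 5-11 11 7 14-2 18-2 6-16 12-20 7-13-5-25 1-15-7-5 8-1 22 23 29 15 7 11 10 6 9 2 19 6 6 23 9 13 12 5-9 19-19 4-3 9 0 0-6 7-12 6-6 10-5 16 1 30 15 17 4 5 13 18-9 23-30 4-8 1-13-18-13-20-20-34-15-4-7-8-28-7-11-21 4-14 0-18-7z"/><path data-summit="470 305" data-sink="483 138" d="M483 137l-10 12-26 7-18 17-16 6-8-2-24-17-22 8-12 0-14-11-8 9-8 19 2 8 24 28 9 29 27 27 12 7 16-4 11 1 24 11 15 11 17 4 20-2 20-17 14-2 0-109-17-29z"/><path data-summit="409 465" data-sink="219 527" d="M298 393l-13 6-10 8-8 12-11 26-33 33-6 8-3 11-8-5-15-3-11 1 0 17 3 7 0 14 212-1 0-8-7-13 17-28 3-13-10-2-12-8-14-14-10-17-35-8-16-1z"/><path data-summit="210 391" data-sink="55 489" d="M69 284l-14 19-19 20-5 10-3 44 35 8 12 6-2 39-37 28 15 30 19 3 19-4 20 9 18 20 8 3 7-2 6-4 15-21 17-3 4-50-18-26-31-14-6-6-2-19-6-9-11-10-15-7-8-9-15-20 0-17 5-12z"/><path data-summit="395 17" data-sink="483 138" d="M469 16l-96 1-2 8 1 26-5 16 0 16-3 10-17 30-6 23-8 11 6 7 8 4 12 0 22-8 24 17 8 2 16-6 18-17 26-7 8-8 2-6-3-5-19-20-4-9 0-11 3-7 7-12 10-10 0-15-6-15z"/><path data-summit="470 305" data-sink="22 211" d="M299 181l-3 1-8 19-22 18-11 14 0 6 6 11 10 31 7 7 29 12 20 20 42 21 41 34 3 0 11-13 5-19 6-8 26-30-19-13-24-11-11-1-16 4-12-7-27-27-7-24-9-15-19-20z"/><path data-summit="409 465" data-sink="22 211" d="M73 157l-22 2-16 18-15 12-1 8 2 12-5 1 0 76 21 3 16-19 7-12 5-3 17 6 6 5-1 8-10 15 10 6 31 0 17 5 23-11 9-8 4-11 0-13-3-8-5-5-10-3-14-16-17-6-6-5-3-36-7-7-21-11z"/><path data-summit="395 17" data-sink="227 47" d="M373 16l-98 0-2 15-5 11-14 13-20 6-1 2 19 32 23 25 38 17 20 20 8-11 6-23 18-34 2-22 5-16-1-26z"/><path data-summit="177 98" data-sink="227 47" d="M219 16l-38 1-5 20-15 28-1 17 4 16 2 2 15 0 12 15 14 26 20 19 18 5 20 0 32 15 10-22-3-19-13-11-14-7-25-26-16-25-13-33z"/><path data-summit="409 465" data-sink="511 434" d="M413 376l-16 27-7 6-8 2-7 11 4 17 8 14 7 7 20 7 43 0 30 22 15 8 12 14 13 2 1-76-21-2-24-34-10 0-20-5-16-9-15-4z"/><path data-summit="470 305" data-sink="511 434" d="M527 287l-13 1-20 17-35 0-24 30-6 8-5 19-12 13 7 6 18 6 16 9 20 5 10 0 24 34 12 1 9-1z"/><path data-summit="210 391" data-sink="219 527" d="M242 360l-11 0-10 5-13 18 1 7-4-2-10 4-23 25 0 4 12 18-3 50 25 3 8 5 3-11 6-8 33-33 11-26 8-12 10-8 14-6-5-13-17-4z"/><path data-summit="409 465" data-sink="483 138" d="M527 16l-58 1 2 14 6 15 0 15-10 10-10 19 0 11 4 9 16 16 6 11 28 11 16 28z"/><path data-summit="409 465" data-sink="227 47" d="M451 465l-43 1-5 17-15 23 7 13 0 9 133-1-1-14-13-2-12-14-15-8-28-21z"/>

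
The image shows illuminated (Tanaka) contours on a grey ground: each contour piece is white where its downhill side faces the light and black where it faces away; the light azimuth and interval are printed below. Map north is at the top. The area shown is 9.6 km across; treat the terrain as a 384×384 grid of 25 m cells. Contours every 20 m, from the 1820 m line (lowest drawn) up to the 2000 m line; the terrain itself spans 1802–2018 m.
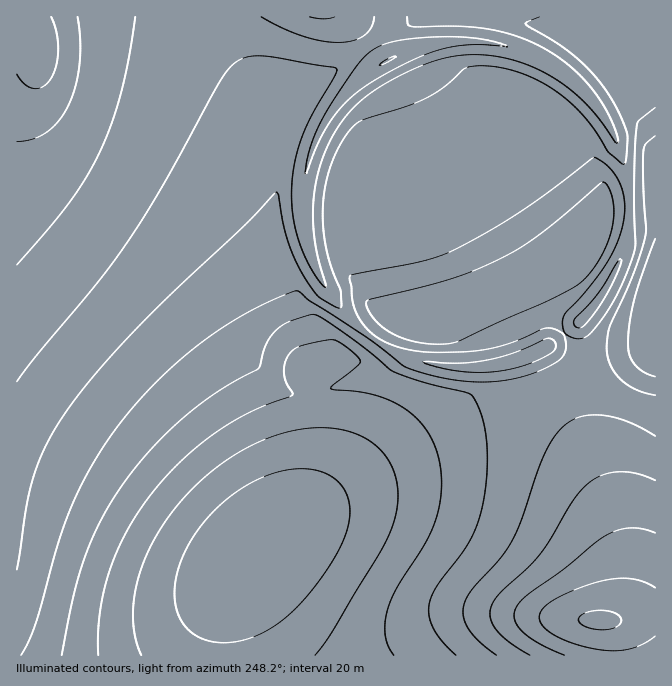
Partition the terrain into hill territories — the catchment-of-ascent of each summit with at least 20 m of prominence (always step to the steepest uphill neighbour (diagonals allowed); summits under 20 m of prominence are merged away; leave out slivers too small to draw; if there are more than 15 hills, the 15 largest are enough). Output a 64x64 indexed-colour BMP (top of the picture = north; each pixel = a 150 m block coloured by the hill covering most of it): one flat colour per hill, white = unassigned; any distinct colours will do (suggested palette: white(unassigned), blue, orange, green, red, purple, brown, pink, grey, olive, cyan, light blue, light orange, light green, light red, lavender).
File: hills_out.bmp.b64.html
<image width="64" height="64" href="data:image/bmp;base64,Qk12CAAAAAAAAHYAAAAoAAAAQAAAAEAAAAABAAQAAAAAAAAIAAATCwAAEwsAABAAAAAAAAAA////ALR3HwAOf/8ALKAsACgn1gC9Z5QAS1aMAMJ34wB/f38AIr28AM++FwDox64AeLv/AIrfmACWmP8A1bDFABERERERERERERERERERERERERERERERERERERERERERERERERERERERERERERERERERERERERERERERERERERERERERERERERERERERERERERERERERERERERERERERERERERERERERERERERERERERERERERERERERERERERERERERERERERERERERERERERERERERERERERERERERMzMRERERERERERERERERERERERERERERERERERERERETMxERERERERERERERERERERERERERERERERERERERERMzEREREREREREREREREREREREREREREREREREREREREzMRERERERERERERERERERERERERERERERERERERERETMxERERERERERERERERERERERERERERERERERERERERMzEREREREREREREREREREREREREREREREREREREREREzMRERERERERERERERERERERERERERERERERERERERETMxERERERERERERERERERERERERERERERERERERERETMzERERERERERERERERERERERERERERERERERERERERMzMREREREREREREREREREREREREREREREREREREREREzMxEREREREREREREREREREREREREREREREREREREREzMzERERERERERERERERERERERERERERERERERERERETMzMRERERERERERERERERERERERERERERERERERERERMzMxERERERERERERERERERERERERERERERERERERERMzMzEREREREREREREREREREREREREREREREREREREREzMzMREREREREREREREREREREREREREREREREREREREzMzMxERERERERERERERERERERERERERERERERERERETMzMzERERERERERERERERERERERERERERERERERERETMzMzMRERERERERERERERERERERERERERERERERERERMzMzMxERERERERERERERERERERERERERERERERERERMzMzMzEREREREREREREREREREREREREREREREREREREzMzMzMREREREREREREREREREREREREREREREREREREzMzMzMxERERERERERERERERERERERERERERERERERETMzMzMzERERERERERERERERERERERERERERERERERETMzMzMzMRERERERERERERERERERERERERESIiIiIiERMzMzMzMxEREREREREREREREREREREREREiIiIiIiIiMzMzMzMzERERERERERERERERERERERERIiIiIiIiIiIiMzMzMzMRERERERERERERERERERERERIiIiIiIiIiIiIjMzMzMxERERERERERERERERERERERIiIiIiIiIiIiIiIzMzMzERERERERERERERERERERERIiIiIiIiIiIiIiIiMzMzMRERERERERERERERERERERIiIiIiIiIiIiIiIiIjMzMxERERERERERERERERERERIiIiIiIiIiIiIiIiIiIzMzEREREREREREREREREREREiIiIiIiIiIiIiIiIiIjMzMREREREREREREREREREREiIiIiIiIiIiIiIiIiIiIzMxERERERERERERERERERESIiIiIiIiIiIiIiIiIiIjMzERERERERERERERERERESIiIiIiIiIiIiIiIiIiIiIzMRERERERERERERERERERIiIiIiIiIiIiIiIiIiIiIjMxEREREREREREREREREREiIiIiIiIiIiIiIiIiIiIiMzERERERERERERERERERESIiIiIiIiIiIiIiIiIiIiIzMRERERERERERERERERERIiIiIiIiIiIiIiIiIiIiIjMxEREREREREREREREREREiIiIiIiIiIiIiIiIiIiIiMzERERERERERERERERERESIiIiIiIiIiIiIiIiIiIiIzMRERERERERERERERERERIiIiIiIiIiIiIiIiIiIiIjMxEREREREREREREREREREiIiIiIiIiIiIiIiIiIiIiMzERERERERERERERERERESIiIiIiIiIiIiIiIiIiIiIzMREREREREREREREREREREiIiIiIiIiIiIiIiIiIiIzMxERERERERERERERERERESIiIiIiIiIiIiIiIiIiIjMzERERERERERERERERERERIiIiIiIiIiIiIiIiIiIiMzMRERERERERERERERERERESIiIiIiIiIiIiIiIiIiMzMxEREREREREREREREREREREiIiIiIiIiIiIiIiIiMzMzERERERERERERERERERERESIiIiIiIiIiIiIiIiIzMzMREREREREREREREREREREREiIiIiIiIiIiIiIiIzMzMxERERERERERERERERERERERIiIiIiIiIiIiIiIzMzMzERERERERERERERERERERERESIiIiIiIiIiIiMzMzMzMRERERERERERERERERERERERESIiIiIiIiIiMzMzMzMxERERERERERERERERERERERETMyIiIiIiIjMzMzMzMzERERERERERERERERERERERETMzMzMyIzMzMzMzMzMzMRERERERERERERERERERERETMzMzMzMzMzMzMzMzMzMxERERERERERERERERERERERMzMzMzMzMzMzMzMzMzMz"/>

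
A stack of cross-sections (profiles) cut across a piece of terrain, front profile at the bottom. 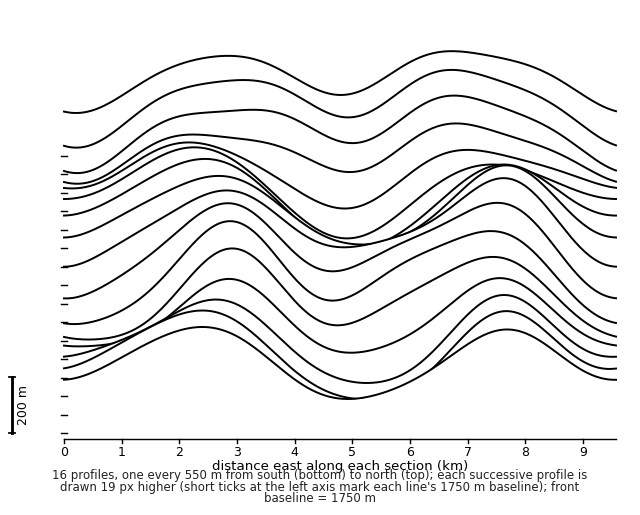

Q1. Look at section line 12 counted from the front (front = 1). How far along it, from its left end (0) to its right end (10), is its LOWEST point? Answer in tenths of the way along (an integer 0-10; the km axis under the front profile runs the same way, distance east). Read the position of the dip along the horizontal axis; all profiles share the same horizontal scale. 5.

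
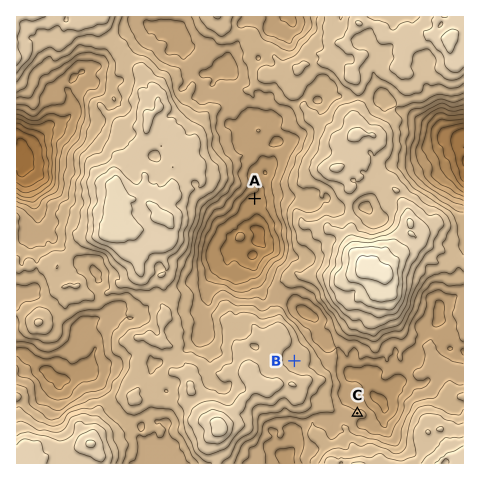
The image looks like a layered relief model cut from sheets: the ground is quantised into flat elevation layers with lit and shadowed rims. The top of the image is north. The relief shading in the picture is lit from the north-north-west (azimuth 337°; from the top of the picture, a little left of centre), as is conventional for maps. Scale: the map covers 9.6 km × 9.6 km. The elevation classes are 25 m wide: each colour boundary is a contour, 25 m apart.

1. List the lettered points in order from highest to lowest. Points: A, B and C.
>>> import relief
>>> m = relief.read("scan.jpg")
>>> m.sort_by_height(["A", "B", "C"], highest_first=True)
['B', 'C', 'A']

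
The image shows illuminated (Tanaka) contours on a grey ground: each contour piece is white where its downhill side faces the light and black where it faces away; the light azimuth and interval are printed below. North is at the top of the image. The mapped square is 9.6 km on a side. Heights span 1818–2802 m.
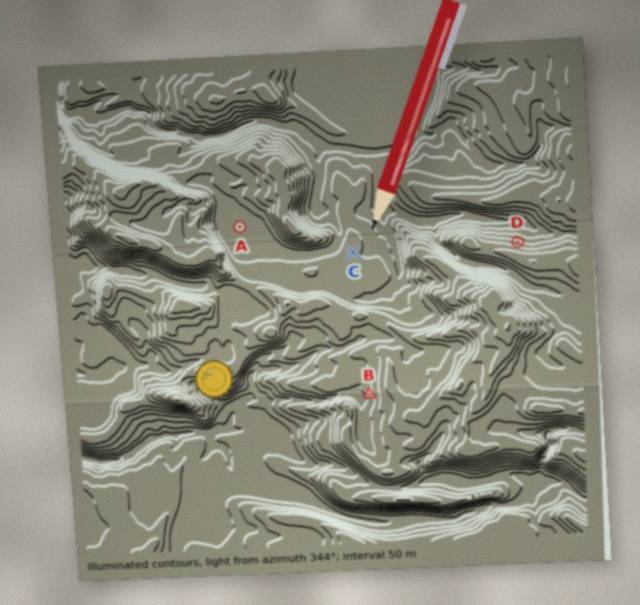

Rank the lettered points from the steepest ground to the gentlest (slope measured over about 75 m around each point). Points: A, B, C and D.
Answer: D B C A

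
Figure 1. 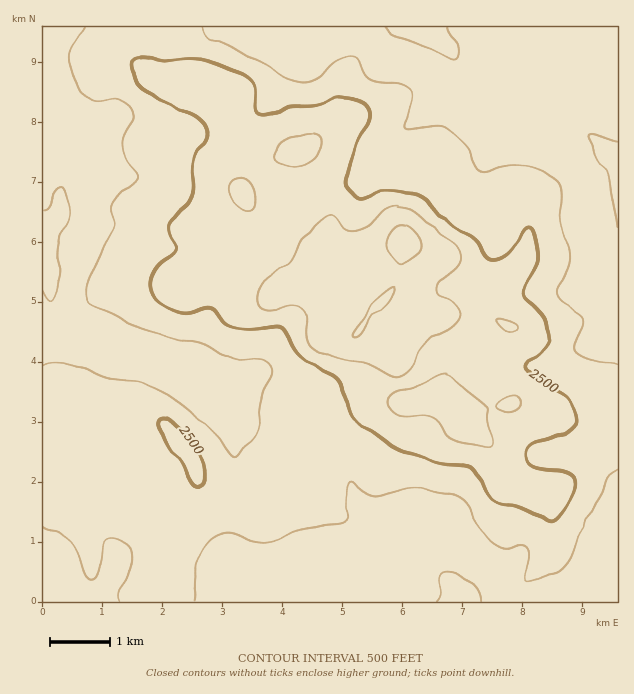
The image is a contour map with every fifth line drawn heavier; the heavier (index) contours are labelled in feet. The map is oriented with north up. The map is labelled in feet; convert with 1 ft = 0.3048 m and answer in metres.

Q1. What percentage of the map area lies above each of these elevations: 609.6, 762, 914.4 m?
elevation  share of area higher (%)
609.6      65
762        29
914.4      8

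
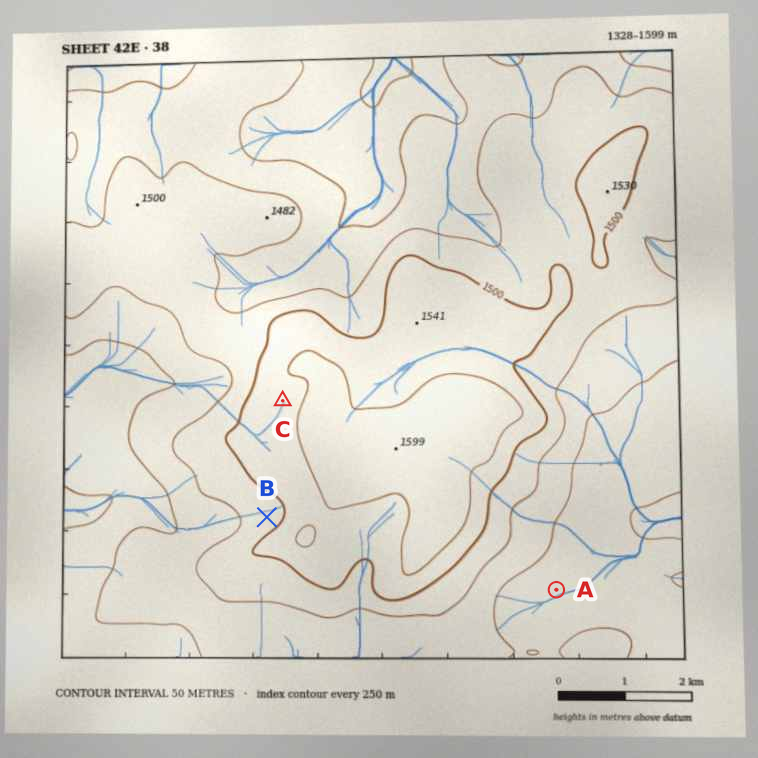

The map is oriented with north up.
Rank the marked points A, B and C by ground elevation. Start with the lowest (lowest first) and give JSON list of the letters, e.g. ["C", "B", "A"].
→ ["A", "B", "C"]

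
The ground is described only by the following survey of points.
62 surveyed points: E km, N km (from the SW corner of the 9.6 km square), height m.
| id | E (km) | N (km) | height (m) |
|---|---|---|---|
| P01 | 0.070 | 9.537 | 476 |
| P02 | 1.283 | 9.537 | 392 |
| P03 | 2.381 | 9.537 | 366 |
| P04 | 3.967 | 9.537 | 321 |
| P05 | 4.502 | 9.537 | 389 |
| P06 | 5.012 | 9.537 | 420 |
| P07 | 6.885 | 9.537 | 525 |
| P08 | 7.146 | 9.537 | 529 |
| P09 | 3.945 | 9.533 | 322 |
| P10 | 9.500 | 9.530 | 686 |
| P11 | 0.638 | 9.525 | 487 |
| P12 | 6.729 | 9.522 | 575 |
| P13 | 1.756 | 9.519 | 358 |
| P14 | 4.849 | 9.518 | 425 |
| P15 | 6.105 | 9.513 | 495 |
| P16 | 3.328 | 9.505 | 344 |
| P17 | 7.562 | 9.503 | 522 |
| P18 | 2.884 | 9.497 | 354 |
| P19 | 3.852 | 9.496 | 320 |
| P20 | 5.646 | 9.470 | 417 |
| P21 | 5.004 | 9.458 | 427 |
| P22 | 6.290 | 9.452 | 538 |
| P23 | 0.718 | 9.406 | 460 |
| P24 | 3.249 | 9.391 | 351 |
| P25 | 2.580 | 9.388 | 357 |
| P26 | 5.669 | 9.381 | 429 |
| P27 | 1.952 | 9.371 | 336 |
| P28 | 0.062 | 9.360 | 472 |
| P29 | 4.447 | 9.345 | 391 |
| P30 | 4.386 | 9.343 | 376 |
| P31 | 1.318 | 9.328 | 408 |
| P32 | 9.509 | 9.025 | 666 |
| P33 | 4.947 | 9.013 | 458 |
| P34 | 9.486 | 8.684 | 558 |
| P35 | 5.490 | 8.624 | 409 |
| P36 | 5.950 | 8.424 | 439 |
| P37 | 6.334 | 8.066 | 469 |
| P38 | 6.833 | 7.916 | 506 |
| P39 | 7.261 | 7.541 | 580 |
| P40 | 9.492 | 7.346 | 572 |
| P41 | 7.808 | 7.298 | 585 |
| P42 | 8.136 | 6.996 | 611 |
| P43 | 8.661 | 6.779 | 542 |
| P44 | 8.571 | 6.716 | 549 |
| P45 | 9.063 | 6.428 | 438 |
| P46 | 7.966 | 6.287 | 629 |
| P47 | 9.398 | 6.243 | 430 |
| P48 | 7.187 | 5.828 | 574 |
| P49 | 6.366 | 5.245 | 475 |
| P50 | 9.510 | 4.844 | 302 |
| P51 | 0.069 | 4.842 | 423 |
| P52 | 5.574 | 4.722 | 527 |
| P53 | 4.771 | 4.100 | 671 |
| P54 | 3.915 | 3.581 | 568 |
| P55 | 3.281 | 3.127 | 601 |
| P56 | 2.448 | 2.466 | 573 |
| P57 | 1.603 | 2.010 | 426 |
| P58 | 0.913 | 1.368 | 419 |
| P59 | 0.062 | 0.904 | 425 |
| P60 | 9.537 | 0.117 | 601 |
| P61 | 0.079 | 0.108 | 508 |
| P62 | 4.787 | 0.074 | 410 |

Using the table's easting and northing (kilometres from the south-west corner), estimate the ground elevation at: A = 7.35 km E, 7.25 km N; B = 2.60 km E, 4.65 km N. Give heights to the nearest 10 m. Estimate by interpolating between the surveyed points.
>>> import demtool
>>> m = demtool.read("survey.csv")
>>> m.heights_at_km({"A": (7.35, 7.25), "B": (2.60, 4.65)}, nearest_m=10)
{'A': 590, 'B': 530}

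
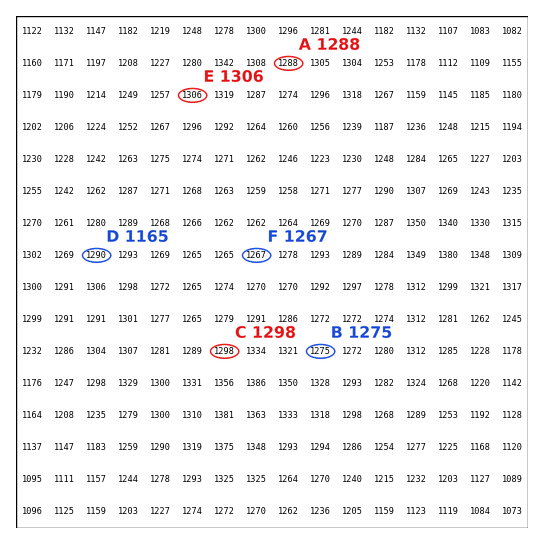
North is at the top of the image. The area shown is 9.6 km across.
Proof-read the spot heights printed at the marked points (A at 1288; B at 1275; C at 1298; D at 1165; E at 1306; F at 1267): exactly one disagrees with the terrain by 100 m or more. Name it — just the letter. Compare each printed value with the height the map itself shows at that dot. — D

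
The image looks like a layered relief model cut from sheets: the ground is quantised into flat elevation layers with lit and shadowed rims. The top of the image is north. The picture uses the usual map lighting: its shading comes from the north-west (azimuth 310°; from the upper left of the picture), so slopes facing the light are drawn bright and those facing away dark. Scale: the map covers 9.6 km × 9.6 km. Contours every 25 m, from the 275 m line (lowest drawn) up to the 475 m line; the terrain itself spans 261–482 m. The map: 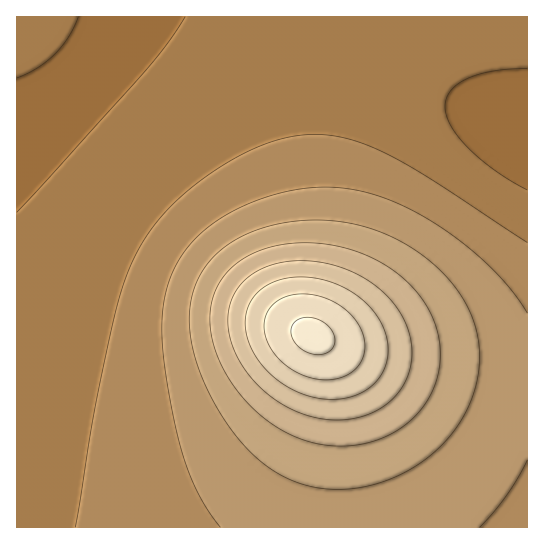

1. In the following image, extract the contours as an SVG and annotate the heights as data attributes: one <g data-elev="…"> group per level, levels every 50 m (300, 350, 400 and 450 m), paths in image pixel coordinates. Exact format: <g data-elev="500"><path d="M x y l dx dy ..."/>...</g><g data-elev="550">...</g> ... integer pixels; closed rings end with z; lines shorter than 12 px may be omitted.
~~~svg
<g data-elev="300"><path d="M527 243l-118-77-34-18-29-10-29-4-31 4-31 10-34 19-32 23-27 25-19 27-15 29-12 39-16 72-25 145"/></g><g data-elev="350"><path d="M324 489l30-1 29-6 28-13 26-19 20-23 13-25 8-28 1-28-6-25-12-26-18-22-25-21-28-16-29-10-31-5-32 0-25 4-23 8-20 10-16 13-12 16-8 18-4 20 0 21 5 27 11 29 16 29 19 26 18 18 20 14 22 10z"/></g><g data-elev="400"><path d="M326 419l20 1 19-4 17-9 14-12 10-14 5-18 0-18-4-19-9-17-13-15-17-13-19-11-22-6-21-3-21 1-19 5-12 6-9 7-8 9-5 10-4 12 0 12 1 12 5 14 6 13 8 12 22 22 13 9 14 7 14 5z"/></g><g data-elev="450"><path d="M318 379l12 1 11-2 9-5 7-6 5-8 3-9 0-9-4-11-5-9-7-9-10-7-10-6-12-4-12-1-11 1-11 3-10 7-7 10-2 14 3 13 9 13 11 11 15 9z"/></g>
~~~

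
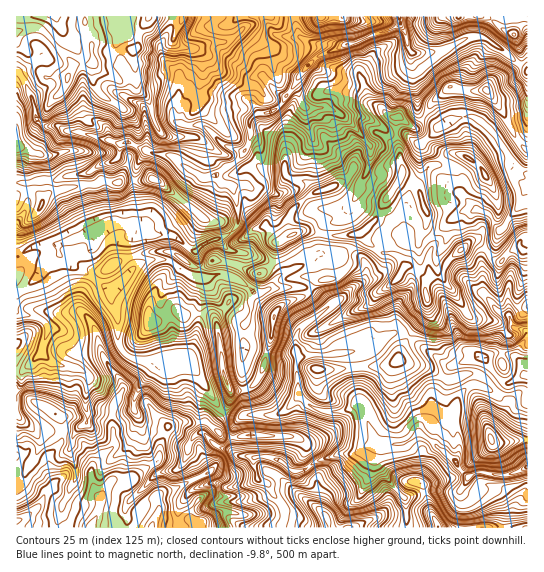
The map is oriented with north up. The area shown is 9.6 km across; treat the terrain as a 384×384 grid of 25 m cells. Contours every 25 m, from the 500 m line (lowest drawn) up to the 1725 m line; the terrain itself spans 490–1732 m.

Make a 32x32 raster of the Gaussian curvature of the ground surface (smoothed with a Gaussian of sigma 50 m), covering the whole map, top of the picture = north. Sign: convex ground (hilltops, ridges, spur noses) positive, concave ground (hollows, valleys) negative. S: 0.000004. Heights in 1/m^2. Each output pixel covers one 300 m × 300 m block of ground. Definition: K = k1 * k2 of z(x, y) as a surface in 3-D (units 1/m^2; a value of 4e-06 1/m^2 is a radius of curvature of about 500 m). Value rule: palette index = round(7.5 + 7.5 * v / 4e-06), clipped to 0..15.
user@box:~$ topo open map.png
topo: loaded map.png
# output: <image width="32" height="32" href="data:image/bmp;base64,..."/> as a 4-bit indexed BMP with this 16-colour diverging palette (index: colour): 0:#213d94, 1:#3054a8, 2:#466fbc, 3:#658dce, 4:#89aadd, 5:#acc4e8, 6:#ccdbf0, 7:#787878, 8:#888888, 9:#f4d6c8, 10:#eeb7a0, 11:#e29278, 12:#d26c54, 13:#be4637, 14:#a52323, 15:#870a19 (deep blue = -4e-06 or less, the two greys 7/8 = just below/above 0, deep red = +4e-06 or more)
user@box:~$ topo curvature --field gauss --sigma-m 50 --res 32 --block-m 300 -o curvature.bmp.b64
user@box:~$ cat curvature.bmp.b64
<image width="32" height="32" href="data:image/bmp;base64,Qk12AgAAAAAAAHYAAAAoAAAAIAAAACAAAAABAAQAAAAAAAACAAATCwAAEwsAABAAAAAAAAAAlD0hAKhUMAC8b0YAzo1lAN2qiQDoxKwA8NvMAHh4eACIiIgAyNb0AKC37gB4kuIAVGzSADdGvgAjI6UAGQqHAHd3iHeHenaoeIg3mGrAelmXh3iIeHe3h3iHy3iVjJd3h4h3d4hHSIhmVoeAtYh3aXeGmHlYl/JbWWp3drlgeVqXeHd4mZSdpqqViId0iX6ah3WGeISH0Md4p3d3d4ePgId5eIZrdIyYl3d3d3h2fXiZildqp3cwxnVoWIiHeGd5SHaJwrmIjwh4iIqHeIdHiId4mEaId5qYdqhmaIhZhnaIeGiXeIiYh4WHd3mId4iIl4d2aIiIZ4epd4iHZ2iXlpaIeHimprd4eKh4iGe011eHeJd4l5NHaKhnSIl7Zph5eIdod4eIjGZ1WreIXYiXWIh3Z3eHiGl8aGqVe1VZiaiIeHmHdaD1VFd3eHZ3ZXa3Z4iHdnpagrioiIZ3iI2CSmd3iHiGh8O2e1d5h4d3etqMeIh4iHmaW0iIiGd5d4NWiVd4aKRXhohnZ3eJh4h3l3doVvD5iXh6hXp3d3eHend4eGlStod2dreIeWd2eHqFfCrXR3iHdpeHd3jJq2mXemiLWHibSXx2iXiDkYaXZ4aUpninS4hnWod3p2qSl3lnead4lkl4h3tliHimdGiHd3eId4l3d3hng6d0Z6i6L3Z4d3eIiIeIeHi4a3mId4qnd4d4eIh3d4eINmiHdneGgIh4h3Z5WGeGhzbyjwdmmL93d4iHtLaIl4LI86B3nyNi"/>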